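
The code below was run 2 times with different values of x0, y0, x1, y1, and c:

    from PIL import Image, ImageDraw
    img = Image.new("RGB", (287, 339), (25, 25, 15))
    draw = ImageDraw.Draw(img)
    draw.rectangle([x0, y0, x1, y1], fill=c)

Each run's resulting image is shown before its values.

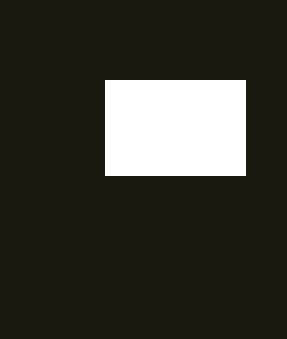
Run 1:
x0 = 105, y0 = 80, x1 = 245, y1 = 175, c = 'white'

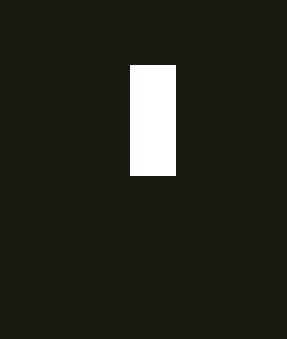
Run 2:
x0 = 130
y0 = 65
x1 = 175
y1 = 175
c = 'white'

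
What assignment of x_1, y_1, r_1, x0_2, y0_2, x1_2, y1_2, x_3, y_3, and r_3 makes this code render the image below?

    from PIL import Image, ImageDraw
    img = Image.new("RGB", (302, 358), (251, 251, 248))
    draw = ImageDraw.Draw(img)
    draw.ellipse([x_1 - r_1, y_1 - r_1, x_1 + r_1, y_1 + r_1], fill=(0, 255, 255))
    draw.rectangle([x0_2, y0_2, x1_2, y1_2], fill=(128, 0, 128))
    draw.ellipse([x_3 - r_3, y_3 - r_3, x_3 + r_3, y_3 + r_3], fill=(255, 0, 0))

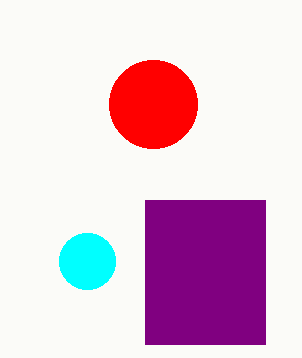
x_1 = 87, y_1 = 261, r_1 = 28, x0_2 = 145, y0_2 = 200, x1_2 = 265, y1_2 = 344, x_3 = 153, y_3 = 104, r_3 = 44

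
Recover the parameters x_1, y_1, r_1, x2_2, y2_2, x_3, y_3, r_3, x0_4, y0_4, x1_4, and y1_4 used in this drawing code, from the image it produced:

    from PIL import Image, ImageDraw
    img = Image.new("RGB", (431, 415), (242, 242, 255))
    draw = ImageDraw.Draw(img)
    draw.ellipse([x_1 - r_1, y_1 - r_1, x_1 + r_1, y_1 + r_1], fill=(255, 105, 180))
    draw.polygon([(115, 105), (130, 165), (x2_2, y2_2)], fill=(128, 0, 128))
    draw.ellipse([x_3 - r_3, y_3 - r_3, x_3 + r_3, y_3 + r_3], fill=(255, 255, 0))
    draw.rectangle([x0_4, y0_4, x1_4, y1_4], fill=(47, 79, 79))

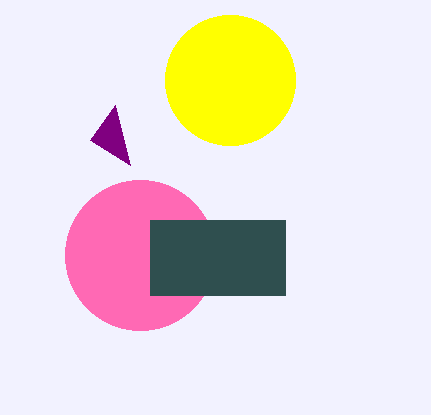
x_1 = 140, y_1 = 255, r_1 = 75, x2_2 = 90, y2_2 = 140, x_3 = 230, y_3 = 80, r_3 = 65, x0_4 = 150, y0_4 = 220, x1_4 = 285, y1_4 = 295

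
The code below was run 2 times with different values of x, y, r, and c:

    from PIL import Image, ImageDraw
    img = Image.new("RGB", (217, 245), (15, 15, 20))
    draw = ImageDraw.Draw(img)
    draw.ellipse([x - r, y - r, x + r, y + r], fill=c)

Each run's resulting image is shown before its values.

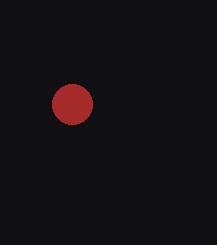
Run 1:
x = 72; y = 104; r = 20; c = 'brown'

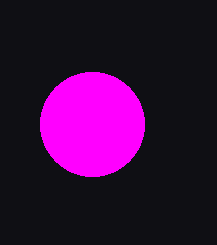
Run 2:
x = 92, y = 124, r = 52, c = 'magenta'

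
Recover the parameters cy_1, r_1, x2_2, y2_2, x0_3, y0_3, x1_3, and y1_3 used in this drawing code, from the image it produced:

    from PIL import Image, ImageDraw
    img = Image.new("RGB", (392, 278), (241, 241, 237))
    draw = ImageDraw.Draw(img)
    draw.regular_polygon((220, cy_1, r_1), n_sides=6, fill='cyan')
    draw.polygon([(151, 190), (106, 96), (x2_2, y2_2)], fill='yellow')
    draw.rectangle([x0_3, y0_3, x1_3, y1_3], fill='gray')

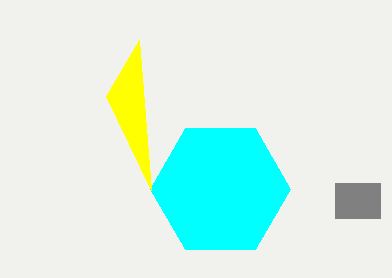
cy_1 = 189; r_1 = 70; x2_2 = 139; y2_2 = 40; x0_3 = 335; y0_3 = 183; x1_3 = 380; y1_3 = 218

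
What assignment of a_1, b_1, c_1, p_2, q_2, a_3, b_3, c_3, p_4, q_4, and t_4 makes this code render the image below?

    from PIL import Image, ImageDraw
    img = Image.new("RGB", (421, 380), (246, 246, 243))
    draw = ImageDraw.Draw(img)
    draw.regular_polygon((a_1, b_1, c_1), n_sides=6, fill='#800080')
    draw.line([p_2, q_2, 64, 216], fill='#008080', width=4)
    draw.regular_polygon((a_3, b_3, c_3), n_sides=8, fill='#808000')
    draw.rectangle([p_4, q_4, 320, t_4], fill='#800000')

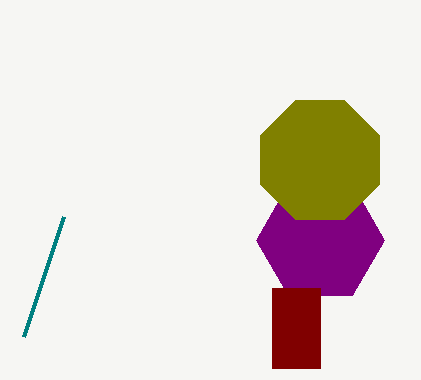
a_1 = 320; b_1 = 240; c_1 = 64; p_2 = 24; q_2 = 336; a_3 = 320; b_3 = 160; c_3 = 64; p_4 = 272; q_4 = 288; t_4 = 368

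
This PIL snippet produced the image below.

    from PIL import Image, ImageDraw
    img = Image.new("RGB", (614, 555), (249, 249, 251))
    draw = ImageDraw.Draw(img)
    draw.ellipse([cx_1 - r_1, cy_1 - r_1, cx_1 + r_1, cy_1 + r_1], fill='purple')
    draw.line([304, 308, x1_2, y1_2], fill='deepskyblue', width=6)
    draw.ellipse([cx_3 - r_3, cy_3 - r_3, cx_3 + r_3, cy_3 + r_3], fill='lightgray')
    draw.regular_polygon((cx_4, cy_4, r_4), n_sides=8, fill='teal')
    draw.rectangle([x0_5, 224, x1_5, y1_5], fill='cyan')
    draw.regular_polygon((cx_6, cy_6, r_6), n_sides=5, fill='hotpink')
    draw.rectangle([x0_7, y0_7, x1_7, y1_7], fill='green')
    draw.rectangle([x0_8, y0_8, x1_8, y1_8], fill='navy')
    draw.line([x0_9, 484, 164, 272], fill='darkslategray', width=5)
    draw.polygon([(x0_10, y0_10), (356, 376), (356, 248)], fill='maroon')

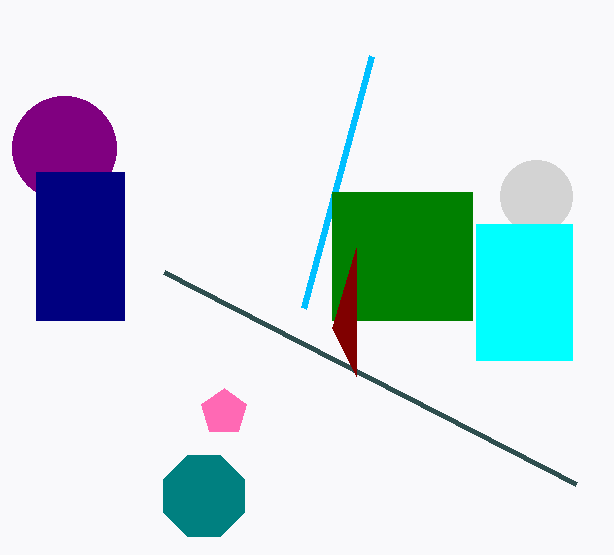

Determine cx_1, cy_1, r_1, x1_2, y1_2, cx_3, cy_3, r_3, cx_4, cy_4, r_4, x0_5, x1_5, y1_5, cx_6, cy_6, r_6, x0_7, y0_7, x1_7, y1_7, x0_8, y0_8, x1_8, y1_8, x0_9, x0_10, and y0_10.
cx_1 = 64, cy_1 = 148, r_1 = 52, x1_2 = 372, y1_2 = 56, cx_3 = 536, cy_3 = 196, r_3 = 36, cx_4 = 204, cy_4 = 496, r_4 = 44, x0_5 = 476, x1_5 = 572, y1_5 = 360, cx_6 = 224, cy_6 = 412, r_6 = 24, x0_7 = 332, y0_7 = 192, x1_7 = 472, y1_7 = 320, x0_8 = 36, y0_8 = 172, x1_8 = 124, y1_8 = 320, x0_9 = 576, x0_10 = 332, y0_10 = 328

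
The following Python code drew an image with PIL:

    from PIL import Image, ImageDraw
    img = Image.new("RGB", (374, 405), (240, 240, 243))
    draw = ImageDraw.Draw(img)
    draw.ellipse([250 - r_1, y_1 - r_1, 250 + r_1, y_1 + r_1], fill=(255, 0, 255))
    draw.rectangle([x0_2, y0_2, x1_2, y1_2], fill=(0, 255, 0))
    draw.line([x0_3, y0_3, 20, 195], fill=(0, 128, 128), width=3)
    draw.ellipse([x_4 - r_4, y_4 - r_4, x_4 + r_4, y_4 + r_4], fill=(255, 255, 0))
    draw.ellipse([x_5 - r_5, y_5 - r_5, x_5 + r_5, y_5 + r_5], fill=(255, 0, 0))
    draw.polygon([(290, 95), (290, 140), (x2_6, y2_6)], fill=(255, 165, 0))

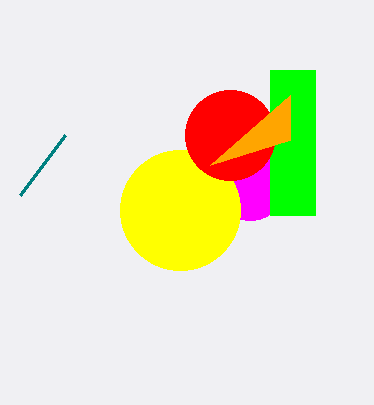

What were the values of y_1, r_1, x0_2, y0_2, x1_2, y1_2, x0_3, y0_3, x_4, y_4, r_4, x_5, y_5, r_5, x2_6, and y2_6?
y_1 = 185; r_1 = 35; x0_2 = 270; y0_2 = 70; x1_2 = 315; y1_2 = 215; x0_3 = 65; y0_3 = 135; x_4 = 180; y_4 = 210; r_4 = 60; x_5 = 230; y_5 = 135; r_5 = 45; x2_6 = 210; y2_6 = 165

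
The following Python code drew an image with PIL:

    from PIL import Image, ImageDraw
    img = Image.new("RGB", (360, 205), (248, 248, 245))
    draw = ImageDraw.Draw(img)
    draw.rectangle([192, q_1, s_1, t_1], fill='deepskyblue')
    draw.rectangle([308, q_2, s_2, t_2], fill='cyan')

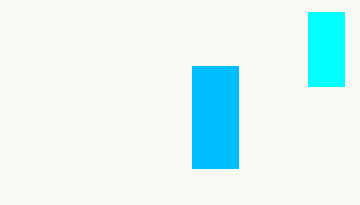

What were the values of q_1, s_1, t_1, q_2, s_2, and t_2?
q_1 = 66
s_1 = 238
t_1 = 168
q_2 = 12
s_2 = 344
t_2 = 86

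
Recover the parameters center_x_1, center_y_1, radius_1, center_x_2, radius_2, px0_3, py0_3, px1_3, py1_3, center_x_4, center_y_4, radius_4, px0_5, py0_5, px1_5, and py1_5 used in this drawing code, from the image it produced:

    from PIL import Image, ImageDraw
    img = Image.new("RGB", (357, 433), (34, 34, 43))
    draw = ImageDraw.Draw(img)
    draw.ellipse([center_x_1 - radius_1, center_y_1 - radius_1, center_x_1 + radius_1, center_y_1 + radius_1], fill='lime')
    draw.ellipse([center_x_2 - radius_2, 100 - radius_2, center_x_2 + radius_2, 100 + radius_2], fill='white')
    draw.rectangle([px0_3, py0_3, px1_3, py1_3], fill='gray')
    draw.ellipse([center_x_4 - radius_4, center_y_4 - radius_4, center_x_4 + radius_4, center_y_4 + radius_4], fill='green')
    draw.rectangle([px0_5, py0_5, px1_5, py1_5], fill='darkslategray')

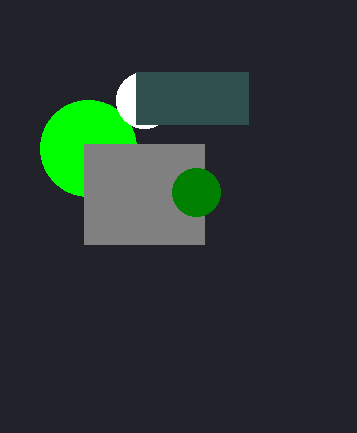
center_x_1 = 88
center_y_1 = 148
radius_1 = 48
center_x_2 = 144
radius_2 = 28
px0_3 = 84
py0_3 = 144
px1_3 = 204
py1_3 = 244
center_x_4 = 196
center_y_4 = 192
radius_4 = 24
px0_5 = 136
py0_5 = 72
px1_5 = 248
py1_5 = 124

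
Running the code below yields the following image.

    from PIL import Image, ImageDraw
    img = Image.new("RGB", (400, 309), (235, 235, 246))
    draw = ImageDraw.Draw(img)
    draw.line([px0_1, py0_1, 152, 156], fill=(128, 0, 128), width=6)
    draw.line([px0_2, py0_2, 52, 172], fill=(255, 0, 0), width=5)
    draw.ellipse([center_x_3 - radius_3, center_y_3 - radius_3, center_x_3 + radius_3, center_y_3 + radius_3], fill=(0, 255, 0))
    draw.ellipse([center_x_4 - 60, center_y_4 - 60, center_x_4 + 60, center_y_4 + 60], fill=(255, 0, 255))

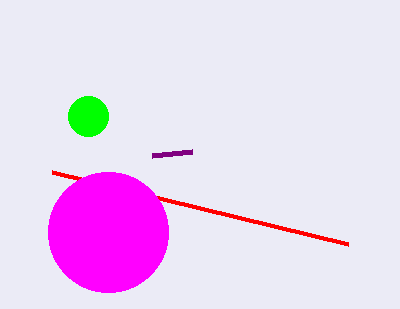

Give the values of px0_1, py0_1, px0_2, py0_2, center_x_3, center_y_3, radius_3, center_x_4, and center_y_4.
px0_1 = 192, py0_1 = 152, px0_2 = 348, py0_2 = 244, center_x_3 = 88, center_y_3 = 116, radius_3 = 20, center_x_4 = 108, center_y_4 = 232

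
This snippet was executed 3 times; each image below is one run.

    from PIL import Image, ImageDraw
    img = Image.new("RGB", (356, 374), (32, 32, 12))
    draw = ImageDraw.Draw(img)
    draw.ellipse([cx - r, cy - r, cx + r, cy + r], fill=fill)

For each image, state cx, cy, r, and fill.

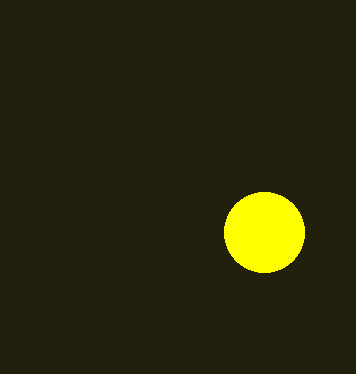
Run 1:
cx = 264; cy = 232; r = 40; fill = 'yellow'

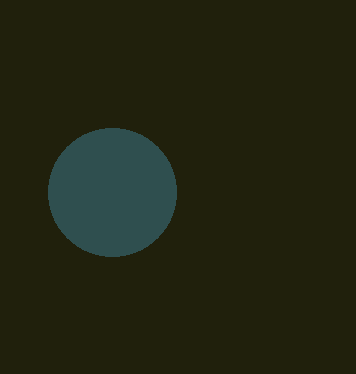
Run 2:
cx = 112
cy = 192
r = 64
fill = 'darkslategray'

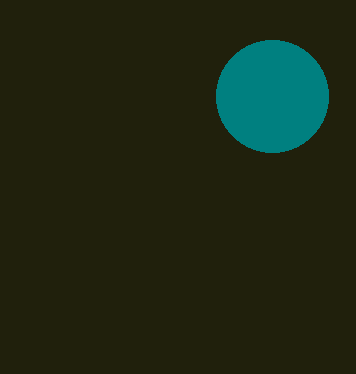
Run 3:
cx = 272
cy = 96
r = 56
fill = 'teal'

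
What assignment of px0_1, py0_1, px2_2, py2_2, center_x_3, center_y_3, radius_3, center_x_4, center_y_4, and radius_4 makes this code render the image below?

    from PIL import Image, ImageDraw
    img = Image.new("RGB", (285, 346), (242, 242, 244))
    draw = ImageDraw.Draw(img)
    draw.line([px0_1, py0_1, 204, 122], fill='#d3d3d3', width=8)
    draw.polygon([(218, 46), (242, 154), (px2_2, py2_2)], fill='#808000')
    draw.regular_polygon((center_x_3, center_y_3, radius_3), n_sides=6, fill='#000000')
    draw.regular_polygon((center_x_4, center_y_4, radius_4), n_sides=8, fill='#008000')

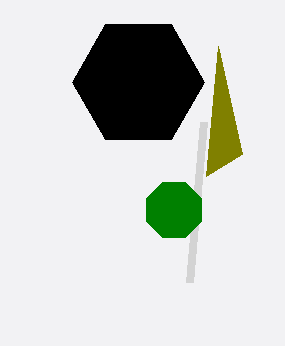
px0_1 = 190, py0_1 = 282, px2_2 = 206, py2_2 = 176, center_x_3 = 138, center_y_3 = 82, radius_3 = 66, center_x_4 = 174, center_y_4 = 210, radius_4 = 30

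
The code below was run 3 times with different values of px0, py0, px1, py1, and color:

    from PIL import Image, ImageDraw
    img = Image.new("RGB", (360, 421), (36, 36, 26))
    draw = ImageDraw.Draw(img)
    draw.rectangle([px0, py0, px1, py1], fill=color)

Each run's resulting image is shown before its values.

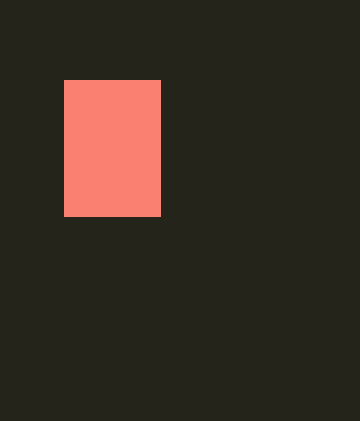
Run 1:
px0 = 64, py0 = 80, px1 = 160, py1 = 216, color = 'salmon'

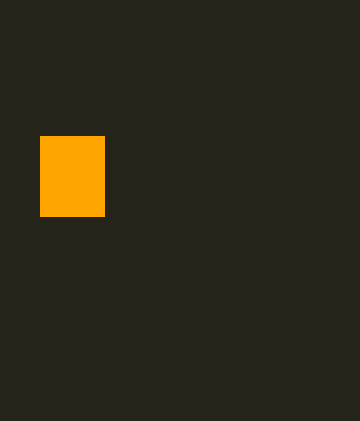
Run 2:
px0 = 40
py0 = 136
px1 = 104
py1 = 216
color = 'orange'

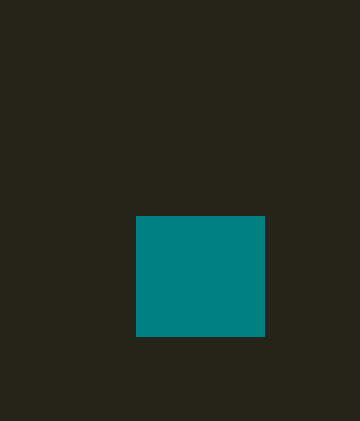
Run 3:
px0 = 136
py0 = 216
px1 = 264
py1 = 336
color = 'teal'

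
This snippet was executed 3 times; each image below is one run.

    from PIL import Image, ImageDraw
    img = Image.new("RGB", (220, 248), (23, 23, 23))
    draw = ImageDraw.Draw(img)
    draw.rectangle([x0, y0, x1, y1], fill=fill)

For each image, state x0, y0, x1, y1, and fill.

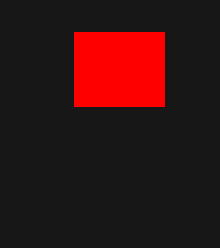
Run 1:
x0 = 74, y0 = 32, x1 = 164, y1 = 106, fill = 'red'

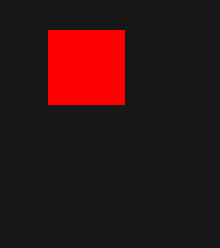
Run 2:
x0 = 48; y0 = 30; x1 = 124; y1 = 104; fill = 'red'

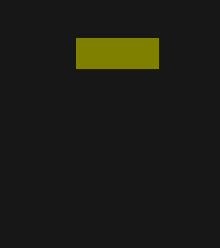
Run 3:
x0 = 76, y0 = 38, x1 = 158, y1 = 68, fill = 'olive'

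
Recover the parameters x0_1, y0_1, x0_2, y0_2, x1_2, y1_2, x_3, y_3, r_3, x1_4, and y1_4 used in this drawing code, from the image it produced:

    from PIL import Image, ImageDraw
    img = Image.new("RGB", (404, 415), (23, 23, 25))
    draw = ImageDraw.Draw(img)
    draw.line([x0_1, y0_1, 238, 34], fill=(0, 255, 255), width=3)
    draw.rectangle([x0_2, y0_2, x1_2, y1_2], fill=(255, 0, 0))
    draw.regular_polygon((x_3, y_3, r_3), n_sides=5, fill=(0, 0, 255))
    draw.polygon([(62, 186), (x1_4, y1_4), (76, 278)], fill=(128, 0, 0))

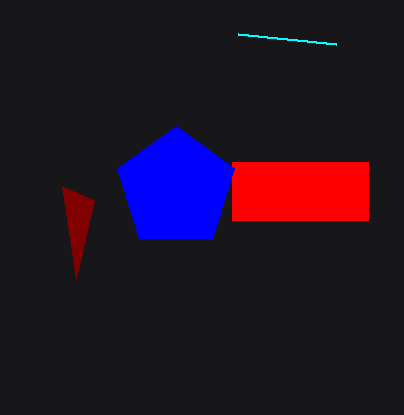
x0_1 = 336, y0_1 = 44, x0_2 = 232, y0_2 = 162, x1_2 = 368, y1_2 = 220, x_3 = 176, y_3 = 188, r_3 = 62, x1_4 = 94, y1_4 = 200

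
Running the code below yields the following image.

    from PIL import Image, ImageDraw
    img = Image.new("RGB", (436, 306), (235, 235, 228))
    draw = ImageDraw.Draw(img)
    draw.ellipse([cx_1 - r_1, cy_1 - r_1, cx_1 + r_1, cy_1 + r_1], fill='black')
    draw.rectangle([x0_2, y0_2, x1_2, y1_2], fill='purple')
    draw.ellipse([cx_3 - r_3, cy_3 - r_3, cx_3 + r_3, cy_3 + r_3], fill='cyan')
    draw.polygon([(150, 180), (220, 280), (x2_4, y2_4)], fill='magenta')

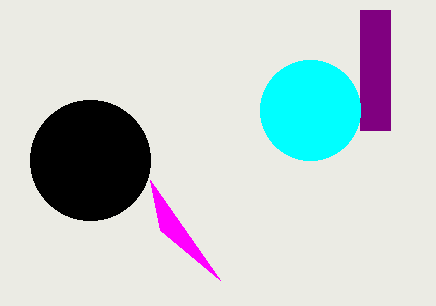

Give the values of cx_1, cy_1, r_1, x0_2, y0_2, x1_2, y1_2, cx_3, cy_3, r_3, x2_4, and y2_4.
cx_1 = 90
cy_1 = 160
r_1 = 60
x0_2 = 360
y0_2 = 10
x1_2 = 390
y1_2 = 130
cx_3 = 310
cy_3 = 110
r_3 = 50
x2_4 = 160
y2_4 = 230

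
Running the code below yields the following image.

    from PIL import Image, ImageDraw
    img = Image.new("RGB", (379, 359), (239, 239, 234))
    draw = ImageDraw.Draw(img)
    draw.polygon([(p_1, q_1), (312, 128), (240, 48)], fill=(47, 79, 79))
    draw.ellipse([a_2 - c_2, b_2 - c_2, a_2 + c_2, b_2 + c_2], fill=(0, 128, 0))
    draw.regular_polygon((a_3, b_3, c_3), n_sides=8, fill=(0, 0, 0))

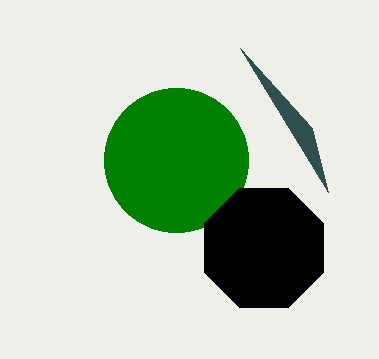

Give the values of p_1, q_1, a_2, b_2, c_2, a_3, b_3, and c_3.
p_1 = 328; q_1 = 192; a_2 = 176; b_2 = 160; c_2 = 72; a_3 = 264; b_3 = 248; c_3 = 64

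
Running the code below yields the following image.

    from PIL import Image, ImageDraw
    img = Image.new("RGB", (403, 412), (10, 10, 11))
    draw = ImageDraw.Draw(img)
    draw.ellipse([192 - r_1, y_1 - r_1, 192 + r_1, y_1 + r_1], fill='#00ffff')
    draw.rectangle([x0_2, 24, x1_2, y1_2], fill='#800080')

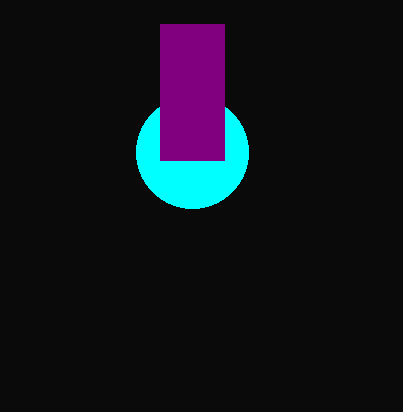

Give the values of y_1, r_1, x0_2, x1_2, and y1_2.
y_1 = 152; r_1 = 56; x0_2 = 160; x1_2 = 224; y1_2 = 160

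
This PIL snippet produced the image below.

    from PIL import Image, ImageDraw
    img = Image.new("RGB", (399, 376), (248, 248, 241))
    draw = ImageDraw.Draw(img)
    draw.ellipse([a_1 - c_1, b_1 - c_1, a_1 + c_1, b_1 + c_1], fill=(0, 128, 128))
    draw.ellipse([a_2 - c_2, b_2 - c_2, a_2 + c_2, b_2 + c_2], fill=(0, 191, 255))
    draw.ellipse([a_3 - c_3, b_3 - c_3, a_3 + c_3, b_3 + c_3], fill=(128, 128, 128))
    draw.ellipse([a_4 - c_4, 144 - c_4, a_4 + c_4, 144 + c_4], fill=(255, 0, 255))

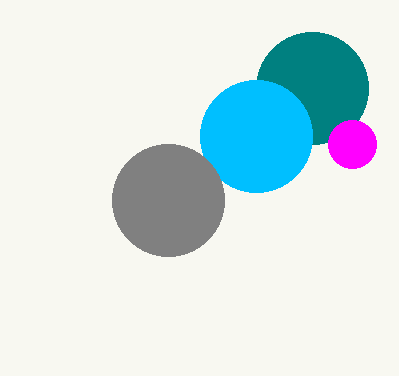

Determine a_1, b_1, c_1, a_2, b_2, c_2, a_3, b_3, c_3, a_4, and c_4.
a_1 = 312
b_1 = 88
c_1 = 56
a_2 = 256
b_2 = 136
c_2 = 56
a_3 = 168
b_3 = 200
c_3 = 56
a_4 = 352
c_4 = 24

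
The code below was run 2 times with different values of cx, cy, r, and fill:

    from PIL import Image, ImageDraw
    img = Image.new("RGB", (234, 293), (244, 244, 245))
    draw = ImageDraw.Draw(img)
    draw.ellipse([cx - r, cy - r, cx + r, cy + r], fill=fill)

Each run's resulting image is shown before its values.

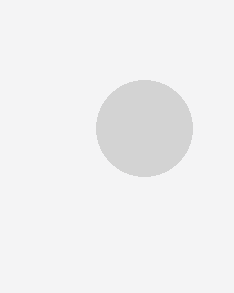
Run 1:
cx = 144, cy = 128, r = 48, fill = 'lightgray'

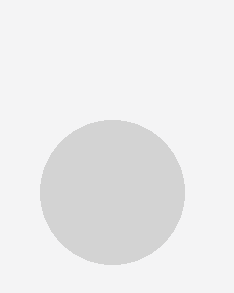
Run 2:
cx = 112
cy = 192
r = 72
fill = 'lightgray'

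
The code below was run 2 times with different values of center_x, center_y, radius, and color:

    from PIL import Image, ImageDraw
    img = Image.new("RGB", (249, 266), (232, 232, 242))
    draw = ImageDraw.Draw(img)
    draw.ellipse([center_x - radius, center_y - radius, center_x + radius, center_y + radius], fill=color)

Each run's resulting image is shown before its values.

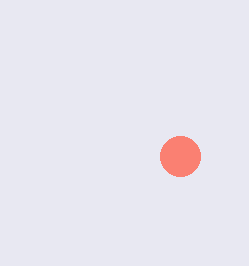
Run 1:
center_x = 180; center_y = 156; radius = 20; color = 'salmon'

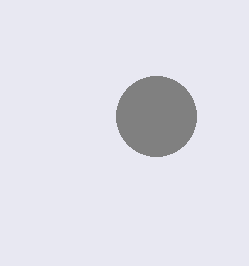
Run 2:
center_x = 156, center_y = 116, radius = 40, color = 'gray'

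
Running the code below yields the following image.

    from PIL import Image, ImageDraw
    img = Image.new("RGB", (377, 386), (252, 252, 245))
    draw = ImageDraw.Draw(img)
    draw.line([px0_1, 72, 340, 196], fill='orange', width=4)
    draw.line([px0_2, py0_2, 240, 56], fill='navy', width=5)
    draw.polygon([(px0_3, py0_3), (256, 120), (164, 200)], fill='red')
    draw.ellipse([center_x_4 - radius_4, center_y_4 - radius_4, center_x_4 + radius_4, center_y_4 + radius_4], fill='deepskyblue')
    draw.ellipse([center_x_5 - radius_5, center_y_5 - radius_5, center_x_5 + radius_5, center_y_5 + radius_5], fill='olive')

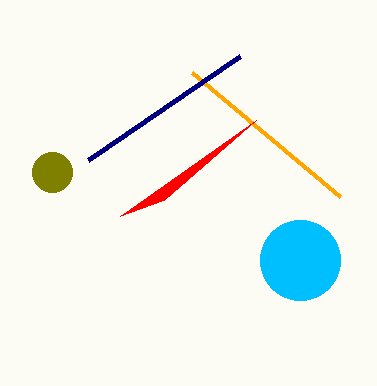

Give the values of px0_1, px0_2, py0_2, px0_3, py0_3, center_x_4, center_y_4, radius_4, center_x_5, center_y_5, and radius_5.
px0_1 = 192; px0_2 = 88; py0_2 = 160; px0_3 = 120; py0_3 = 216; center_x_4 = 300; center_y_4 = 260; radius_4 = 40; center_x_5 = 52; center_y_5 = 172; radius_5 = 20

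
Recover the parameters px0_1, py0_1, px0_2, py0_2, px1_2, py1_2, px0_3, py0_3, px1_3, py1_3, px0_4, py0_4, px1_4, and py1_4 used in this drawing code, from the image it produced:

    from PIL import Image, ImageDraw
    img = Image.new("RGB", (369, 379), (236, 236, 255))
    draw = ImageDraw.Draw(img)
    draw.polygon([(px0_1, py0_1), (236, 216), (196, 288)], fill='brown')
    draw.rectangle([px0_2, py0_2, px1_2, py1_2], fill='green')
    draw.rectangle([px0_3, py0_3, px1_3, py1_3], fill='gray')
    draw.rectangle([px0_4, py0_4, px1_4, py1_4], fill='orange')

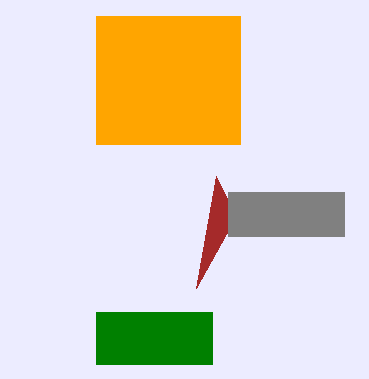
px0_1 = 216; py0_1 = 176; px0_2 = 96; py0_2 = 312; px1_2 = 212; py1_2 = 364; px0_3 = 228; py0_3 = 192; px1_3 = 344; py1_3 = 236; px0_4 = 96; py0_4 = 16; px1_4 = 240; py1_4 = 144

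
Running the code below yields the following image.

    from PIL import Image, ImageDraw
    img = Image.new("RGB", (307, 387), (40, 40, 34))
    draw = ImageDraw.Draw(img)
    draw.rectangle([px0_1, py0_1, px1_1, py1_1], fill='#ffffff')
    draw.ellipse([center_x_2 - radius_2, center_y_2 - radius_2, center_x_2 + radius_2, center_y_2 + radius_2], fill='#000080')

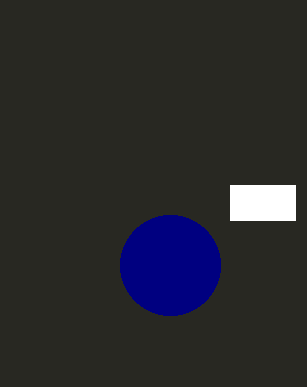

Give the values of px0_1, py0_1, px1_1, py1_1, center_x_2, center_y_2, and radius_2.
px0_1 = 230, py0_1 = 185, px1_1 = 295, py1_1 = 220, center_x_2 = 170, center_y_2 = 265, radius_2 = 50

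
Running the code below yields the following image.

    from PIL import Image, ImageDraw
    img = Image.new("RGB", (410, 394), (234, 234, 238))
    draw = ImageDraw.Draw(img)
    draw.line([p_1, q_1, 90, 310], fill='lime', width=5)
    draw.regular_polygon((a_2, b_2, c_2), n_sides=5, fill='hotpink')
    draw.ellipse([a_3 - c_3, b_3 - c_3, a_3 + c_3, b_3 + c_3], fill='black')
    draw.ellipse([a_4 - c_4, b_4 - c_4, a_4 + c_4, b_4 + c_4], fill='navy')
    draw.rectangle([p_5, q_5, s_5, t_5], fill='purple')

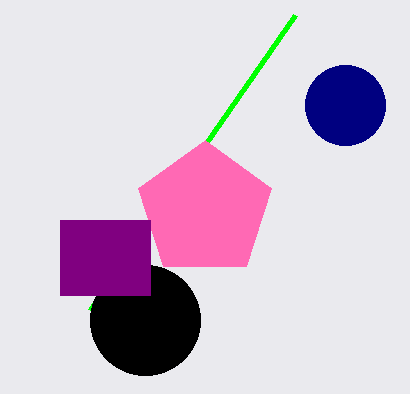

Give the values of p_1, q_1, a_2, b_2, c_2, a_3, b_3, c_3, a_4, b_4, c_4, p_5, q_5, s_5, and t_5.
p_1 = 295; q_1 = 15; a_2 = 205; b_2 = 210; c_2 = 70; a_3 = 145; b_3 = 320; c_3 = 55; a_4 = 345; b_4 = 105; c_4 = 40; p_5 = 60; q_5 = 220; s_5 = 150; t_5 = 295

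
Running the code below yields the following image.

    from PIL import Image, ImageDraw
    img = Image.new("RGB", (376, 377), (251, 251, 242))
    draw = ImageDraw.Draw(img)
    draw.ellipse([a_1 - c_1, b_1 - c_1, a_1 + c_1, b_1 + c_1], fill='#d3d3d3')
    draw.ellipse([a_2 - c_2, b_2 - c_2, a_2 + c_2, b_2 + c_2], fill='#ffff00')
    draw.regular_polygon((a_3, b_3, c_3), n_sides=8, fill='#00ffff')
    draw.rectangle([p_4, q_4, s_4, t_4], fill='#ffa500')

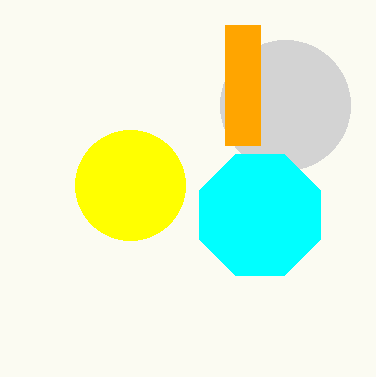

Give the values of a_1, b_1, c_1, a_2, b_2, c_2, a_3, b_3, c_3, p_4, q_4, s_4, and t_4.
a_1 = 285; b_1 = 105; c_1 = 65; a_2 = 130; b_2 = 185; c_2 = 55; a_3 = 260; b_3 = 215; c_3 = 65; p_4 = 225; q_4 = 25; s_4 = 260; t_4 = 145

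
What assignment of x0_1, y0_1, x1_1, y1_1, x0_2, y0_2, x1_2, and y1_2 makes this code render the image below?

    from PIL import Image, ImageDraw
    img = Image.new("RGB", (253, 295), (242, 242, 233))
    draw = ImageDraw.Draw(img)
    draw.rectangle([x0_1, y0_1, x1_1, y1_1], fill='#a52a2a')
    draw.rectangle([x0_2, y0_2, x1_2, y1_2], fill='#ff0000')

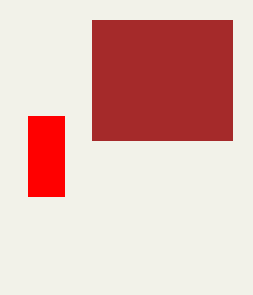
x0_1 = 92
y0_1 = 20
x1_1 = 232
y1_1 = 140
x0_2 = 28
y0_2 = 116
x1_2 = 64
y1_2 = 196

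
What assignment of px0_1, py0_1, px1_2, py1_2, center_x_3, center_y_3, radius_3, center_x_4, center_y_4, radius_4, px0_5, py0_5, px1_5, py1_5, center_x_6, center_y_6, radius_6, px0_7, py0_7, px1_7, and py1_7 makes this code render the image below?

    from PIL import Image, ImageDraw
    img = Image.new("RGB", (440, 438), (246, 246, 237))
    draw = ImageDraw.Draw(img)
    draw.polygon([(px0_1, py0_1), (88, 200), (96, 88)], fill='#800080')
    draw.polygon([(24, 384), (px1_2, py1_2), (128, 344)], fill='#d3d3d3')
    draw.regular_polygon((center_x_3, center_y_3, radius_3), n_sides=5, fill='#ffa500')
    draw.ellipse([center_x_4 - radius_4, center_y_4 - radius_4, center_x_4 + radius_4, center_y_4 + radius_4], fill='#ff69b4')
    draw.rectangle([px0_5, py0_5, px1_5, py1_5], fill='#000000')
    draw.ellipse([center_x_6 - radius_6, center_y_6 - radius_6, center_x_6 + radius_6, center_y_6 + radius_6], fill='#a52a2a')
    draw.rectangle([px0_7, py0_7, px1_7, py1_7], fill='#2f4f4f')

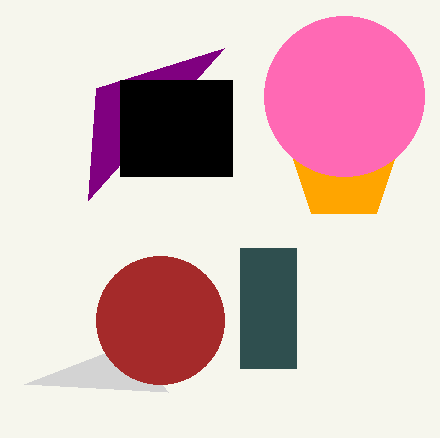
px0_1 = 224, py0_1 = 48, px1_2 = 168, py1_2 = 392, center_x_3 = 344, center_y_3 = 168, radius_3 = 56, center_x_4 = 344, center_y_4 = 96, radius_4 = 80, px0_5 = 120, py0_5 = 80, px1_5 = 232, py1_5 = 176, center_x_6 = 160, center_y_6 = 320, radius_6 = 64, px0_7 = 240, py0_7 = 248, px1_7 = 296, py1_7 = 368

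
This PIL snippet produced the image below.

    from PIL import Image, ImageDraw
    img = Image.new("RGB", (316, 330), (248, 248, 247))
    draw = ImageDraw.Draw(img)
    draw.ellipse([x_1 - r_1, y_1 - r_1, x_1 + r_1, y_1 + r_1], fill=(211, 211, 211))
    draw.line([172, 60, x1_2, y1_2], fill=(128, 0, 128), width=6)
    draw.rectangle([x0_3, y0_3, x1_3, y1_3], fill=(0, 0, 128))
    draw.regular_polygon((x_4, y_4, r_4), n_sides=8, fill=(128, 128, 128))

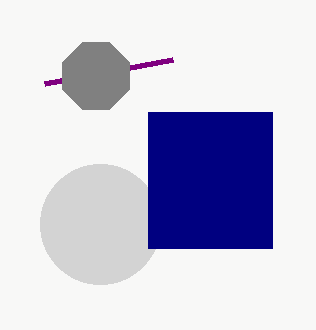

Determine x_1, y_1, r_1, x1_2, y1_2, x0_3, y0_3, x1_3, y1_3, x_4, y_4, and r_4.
x_1 = 100, y_1 = 224, r_1 = 60, x1_2 = 44, y1_2 = 84, x0_3 = 148, y0_3 = 112, x1_3 = 272, y1_3 = 248, x_4 = 96, y_4 = 76, r_4 = 36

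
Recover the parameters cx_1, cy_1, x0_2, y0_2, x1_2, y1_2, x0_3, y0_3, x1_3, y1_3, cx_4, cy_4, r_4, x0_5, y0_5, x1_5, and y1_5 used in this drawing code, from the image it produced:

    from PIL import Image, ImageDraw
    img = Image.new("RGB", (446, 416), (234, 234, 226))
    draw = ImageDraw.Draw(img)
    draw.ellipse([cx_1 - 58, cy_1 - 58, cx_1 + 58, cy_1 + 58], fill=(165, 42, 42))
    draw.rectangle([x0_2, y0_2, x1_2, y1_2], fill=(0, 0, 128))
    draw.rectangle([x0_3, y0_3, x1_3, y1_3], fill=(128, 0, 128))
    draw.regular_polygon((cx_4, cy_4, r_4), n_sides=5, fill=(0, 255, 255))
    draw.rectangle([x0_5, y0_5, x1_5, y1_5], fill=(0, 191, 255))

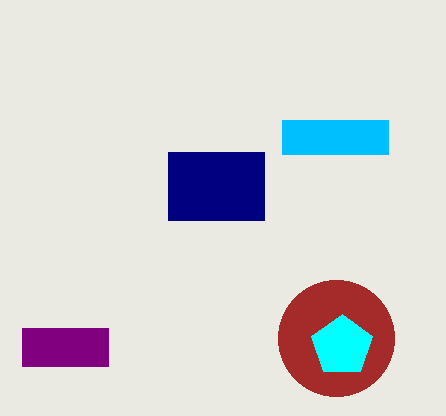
cx_1 = 336, cy_1 = 338, x0_2 = 168, y0_2 = 152, x1_2 = 264, y1_2 = 220, x0_3 = 22, y0_3 = 328, x1_3 = 108, y1_3 = 366, cx_4 = 342, cy_4 = 346, r_4 = 32, x0_5 = 282, y0_5 = 120, x1_5 = 388, y1_5 = 154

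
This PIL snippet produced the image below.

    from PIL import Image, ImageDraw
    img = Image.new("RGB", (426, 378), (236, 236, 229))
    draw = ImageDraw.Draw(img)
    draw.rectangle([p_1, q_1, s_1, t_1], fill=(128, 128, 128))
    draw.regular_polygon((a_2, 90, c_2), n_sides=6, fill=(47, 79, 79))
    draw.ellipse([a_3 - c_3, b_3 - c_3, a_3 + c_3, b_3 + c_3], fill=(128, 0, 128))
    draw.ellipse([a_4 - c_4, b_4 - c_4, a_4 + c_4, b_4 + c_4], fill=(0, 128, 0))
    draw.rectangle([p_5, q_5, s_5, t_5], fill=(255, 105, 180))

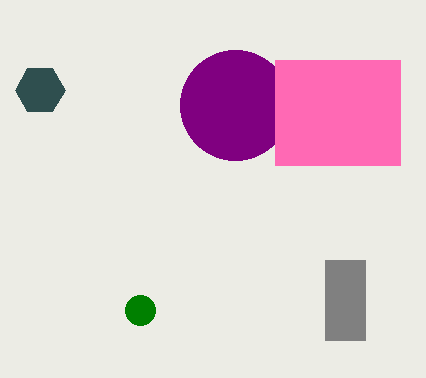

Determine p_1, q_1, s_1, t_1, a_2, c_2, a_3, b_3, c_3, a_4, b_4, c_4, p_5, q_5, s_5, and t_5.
p_1 = 325; q_1 = 260; s_1 = 365; t_1 = 340; a_2 = 40; c_2 = 25; a_3 = 235; b_3 = 105; c_3 = 55; a_4 = 140; b_4 = 310; c_4 = 15; p_5 = 275; q_5 = 60; s_5 = 400; t_5 = 165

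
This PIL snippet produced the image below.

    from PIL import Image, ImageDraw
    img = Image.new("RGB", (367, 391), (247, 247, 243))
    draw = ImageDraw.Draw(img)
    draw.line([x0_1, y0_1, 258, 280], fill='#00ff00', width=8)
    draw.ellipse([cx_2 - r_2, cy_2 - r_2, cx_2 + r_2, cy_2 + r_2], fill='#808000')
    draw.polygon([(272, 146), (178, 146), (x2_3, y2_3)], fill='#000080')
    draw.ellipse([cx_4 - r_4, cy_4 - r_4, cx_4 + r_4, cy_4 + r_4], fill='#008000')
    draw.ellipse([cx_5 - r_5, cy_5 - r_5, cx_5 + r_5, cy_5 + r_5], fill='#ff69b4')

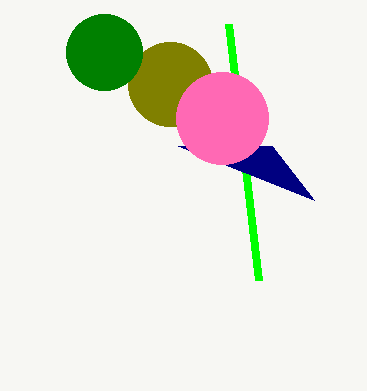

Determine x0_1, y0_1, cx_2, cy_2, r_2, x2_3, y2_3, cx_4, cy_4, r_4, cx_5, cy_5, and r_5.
x0_1 = 228; y0_1 = 24; cx_2 = 170; cy_2 = 84; r_2 = 42; x2_3 = 314; y2_3 = 200; cx_4 = 104; cy_4 = 52; r_4 = 38; cx_5 = 222; cy_5 = 118; r_5 = 46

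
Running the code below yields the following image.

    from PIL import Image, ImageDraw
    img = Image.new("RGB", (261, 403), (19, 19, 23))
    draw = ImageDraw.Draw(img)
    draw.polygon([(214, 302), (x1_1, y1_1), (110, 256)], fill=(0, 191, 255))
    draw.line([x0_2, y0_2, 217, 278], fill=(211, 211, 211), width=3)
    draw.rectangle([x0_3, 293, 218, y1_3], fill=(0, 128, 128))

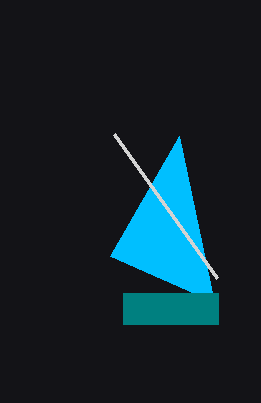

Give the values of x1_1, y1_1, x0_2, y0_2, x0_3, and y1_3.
x1_1 = 179, y1_1 = 136, x0_2 = 114, y0_2 = 134, x0_3 = 123, y1_3 = 324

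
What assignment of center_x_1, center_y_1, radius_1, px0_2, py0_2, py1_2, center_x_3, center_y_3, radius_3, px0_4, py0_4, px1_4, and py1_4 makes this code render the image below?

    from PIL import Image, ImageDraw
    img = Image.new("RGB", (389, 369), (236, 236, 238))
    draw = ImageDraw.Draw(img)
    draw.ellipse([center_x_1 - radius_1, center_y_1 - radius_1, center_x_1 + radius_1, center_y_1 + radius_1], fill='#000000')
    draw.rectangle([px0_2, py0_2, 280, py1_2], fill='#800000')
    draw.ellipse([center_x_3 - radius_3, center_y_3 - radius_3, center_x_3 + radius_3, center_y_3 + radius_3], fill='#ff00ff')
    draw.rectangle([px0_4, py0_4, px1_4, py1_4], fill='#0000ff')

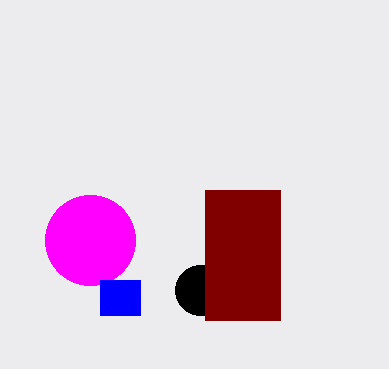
center_x_1 = 200
center_y_1 = 290
radius_1 = 25
px0_2 = 205
py0_2 = 190
py1_2 = 320
center_x_3 = 90
center_y_3 = 240
radius_3 = 45
px0_4 = 100
py0_4 = 280
px1_4 = 140
py1_4 = 315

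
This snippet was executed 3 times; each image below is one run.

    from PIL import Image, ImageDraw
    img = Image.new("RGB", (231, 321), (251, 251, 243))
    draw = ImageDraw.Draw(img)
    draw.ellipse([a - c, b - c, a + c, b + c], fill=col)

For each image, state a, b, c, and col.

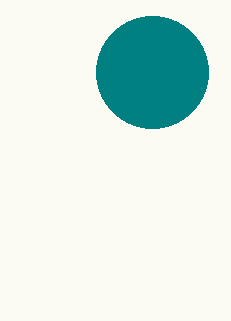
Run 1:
a = 152
b = 72
c = 56
col = 'teal'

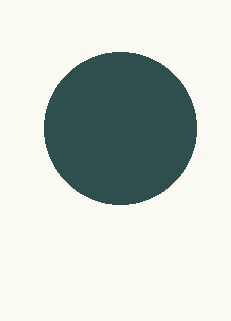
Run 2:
a = 120
b = 128
c = 76
col = 'darkslategray'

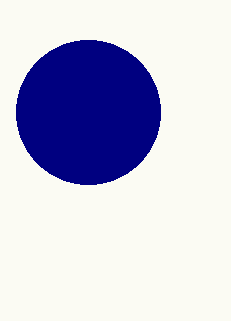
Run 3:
a = 88
b = 112
c = 72
col = 'navy'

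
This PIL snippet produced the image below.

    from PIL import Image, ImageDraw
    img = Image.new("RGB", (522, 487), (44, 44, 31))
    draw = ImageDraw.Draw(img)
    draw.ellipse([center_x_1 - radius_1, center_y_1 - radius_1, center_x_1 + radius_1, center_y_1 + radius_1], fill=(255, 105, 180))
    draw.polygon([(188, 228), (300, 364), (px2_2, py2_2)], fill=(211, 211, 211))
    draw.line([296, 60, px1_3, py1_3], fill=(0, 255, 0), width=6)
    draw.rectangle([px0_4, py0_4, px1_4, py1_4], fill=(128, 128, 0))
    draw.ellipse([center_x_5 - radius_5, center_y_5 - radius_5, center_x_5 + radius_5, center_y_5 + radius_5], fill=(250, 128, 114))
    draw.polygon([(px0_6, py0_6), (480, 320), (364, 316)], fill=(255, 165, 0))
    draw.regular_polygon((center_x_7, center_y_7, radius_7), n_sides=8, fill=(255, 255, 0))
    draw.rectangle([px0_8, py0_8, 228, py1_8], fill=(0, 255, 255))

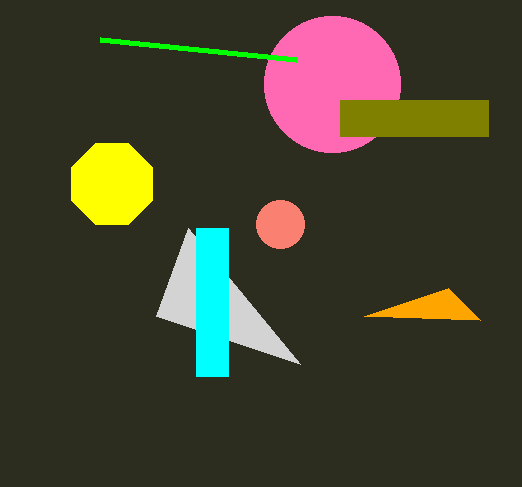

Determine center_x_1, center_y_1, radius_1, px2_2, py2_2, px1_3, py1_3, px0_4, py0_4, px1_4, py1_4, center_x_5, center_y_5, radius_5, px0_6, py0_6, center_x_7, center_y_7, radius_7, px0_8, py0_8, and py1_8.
center_x_1 = 332, center_y_1 = 84, radius_1 = 68, px2_2 = 156, py2_2 = 316, px1_3 = 100, py1_3 = 40, px0_4 = 340, py0_4 = 100, px1_4 = 488, py1_4 = 136, center_x_5 = 280, center_y_5 = 224, radius_5 = 24, px0_6 = 448, py0_6 = 288, center_x_7 = 112, center_y_7 = 184, radius_7 = 44, px0_8 = 196, py0_8 = 228, py1_8 = 376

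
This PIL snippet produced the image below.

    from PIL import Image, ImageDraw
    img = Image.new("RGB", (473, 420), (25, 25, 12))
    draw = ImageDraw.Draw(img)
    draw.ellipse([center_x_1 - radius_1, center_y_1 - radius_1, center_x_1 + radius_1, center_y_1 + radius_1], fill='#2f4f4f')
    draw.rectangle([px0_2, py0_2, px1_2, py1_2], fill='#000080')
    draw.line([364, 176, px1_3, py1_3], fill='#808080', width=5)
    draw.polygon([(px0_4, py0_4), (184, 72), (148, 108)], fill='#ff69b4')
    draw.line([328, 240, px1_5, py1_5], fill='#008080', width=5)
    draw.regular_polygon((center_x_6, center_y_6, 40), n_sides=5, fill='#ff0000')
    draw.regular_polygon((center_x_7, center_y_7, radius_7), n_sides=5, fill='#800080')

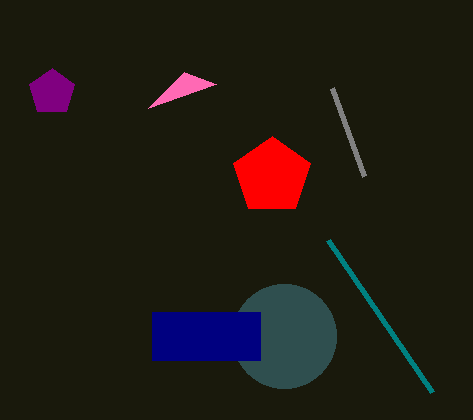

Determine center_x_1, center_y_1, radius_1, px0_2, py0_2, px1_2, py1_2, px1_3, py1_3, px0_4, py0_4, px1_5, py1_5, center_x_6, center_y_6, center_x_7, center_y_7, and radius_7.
center_x_1 = 284
center_y_1 = 336
radius_1 = 52
px0_2 = 152
py0_2 = 312
px1_2 = 260
py1_2 = 360
px1_3 = 332
py1_3 = 88
px0_4 = 216
py0_4 = 84
px1_5 = 432
py1_5 = 392
center_x_6 = 272
center_y_6 = 176
center_x_7 = 52
center_y_7 = 92
radius_7 = 24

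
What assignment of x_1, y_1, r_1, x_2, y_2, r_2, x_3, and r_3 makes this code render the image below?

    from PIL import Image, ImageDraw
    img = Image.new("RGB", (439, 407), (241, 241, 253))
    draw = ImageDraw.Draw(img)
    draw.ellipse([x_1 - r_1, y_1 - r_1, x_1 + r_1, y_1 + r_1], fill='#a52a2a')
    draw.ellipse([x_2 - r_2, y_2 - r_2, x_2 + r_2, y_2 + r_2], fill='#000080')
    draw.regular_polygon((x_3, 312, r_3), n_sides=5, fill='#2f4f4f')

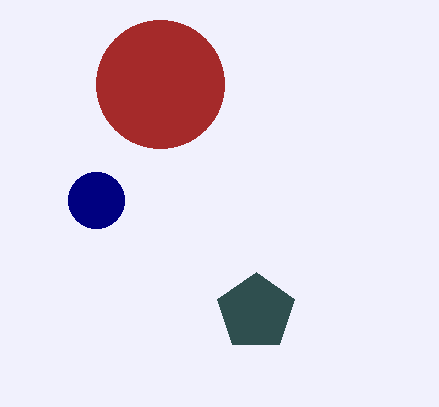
x_1 = 160
y_1 = 84
r_1 = 64
x_2 = 96
y_2 = 200
r_2 = 28
x_3 = 256
r_3 = 40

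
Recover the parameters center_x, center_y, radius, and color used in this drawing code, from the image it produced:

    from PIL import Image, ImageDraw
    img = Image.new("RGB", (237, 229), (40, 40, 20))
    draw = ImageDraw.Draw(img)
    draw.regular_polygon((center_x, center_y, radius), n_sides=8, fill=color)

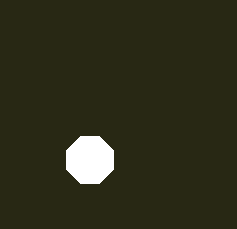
center_x = 90
center_y = 160
radius = 25
color = 'white'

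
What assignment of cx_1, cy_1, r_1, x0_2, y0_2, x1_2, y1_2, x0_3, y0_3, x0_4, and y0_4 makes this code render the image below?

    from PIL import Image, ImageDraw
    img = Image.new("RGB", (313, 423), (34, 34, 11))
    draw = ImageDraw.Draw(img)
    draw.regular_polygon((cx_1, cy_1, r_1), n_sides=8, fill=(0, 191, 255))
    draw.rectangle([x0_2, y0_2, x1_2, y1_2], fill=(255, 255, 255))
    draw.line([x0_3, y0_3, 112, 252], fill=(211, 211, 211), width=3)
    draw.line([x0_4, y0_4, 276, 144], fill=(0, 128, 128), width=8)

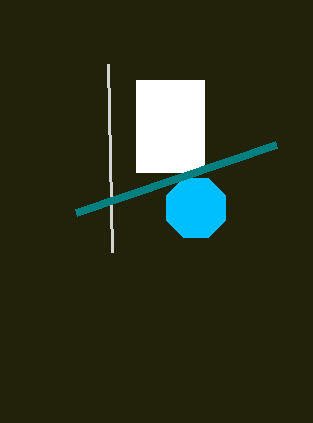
cx_1 = 196, cy_1 = 208, r_1 = 32, x0_2 = 136, y0_2 = 80, x1_2 = 204, y1_2 = 172, x0_3 = 108, y0_3 = 64, x0_4 = 76, y0_4 = 212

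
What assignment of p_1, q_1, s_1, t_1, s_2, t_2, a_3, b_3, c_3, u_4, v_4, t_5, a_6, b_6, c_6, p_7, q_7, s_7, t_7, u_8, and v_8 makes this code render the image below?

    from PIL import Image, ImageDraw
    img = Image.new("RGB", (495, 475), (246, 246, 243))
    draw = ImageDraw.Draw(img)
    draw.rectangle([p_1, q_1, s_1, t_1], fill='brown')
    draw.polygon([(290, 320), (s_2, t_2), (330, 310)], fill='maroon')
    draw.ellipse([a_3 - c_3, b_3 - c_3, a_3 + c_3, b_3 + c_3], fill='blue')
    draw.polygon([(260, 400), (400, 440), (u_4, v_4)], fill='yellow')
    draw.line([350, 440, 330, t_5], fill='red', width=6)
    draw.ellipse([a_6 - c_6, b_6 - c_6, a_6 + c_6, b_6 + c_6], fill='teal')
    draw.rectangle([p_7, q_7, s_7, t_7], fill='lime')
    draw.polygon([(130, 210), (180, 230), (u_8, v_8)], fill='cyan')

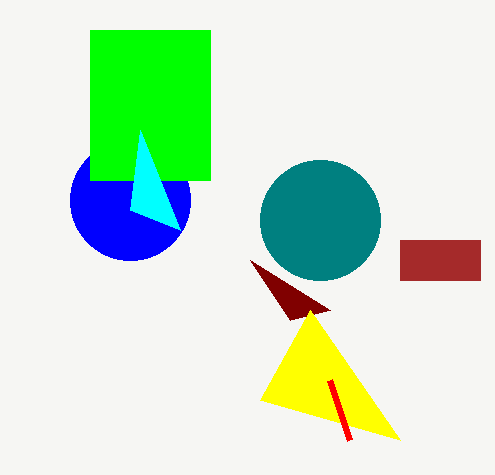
p_1 = 400
q_1 = 240
s_1 = 480
t_1 = 280
s_2 = 250
t_2 = 260
a_3 = 130
b_3 = 200
c_3 = 60
u_4 = 310
v_4 = 310
t_5 = 380
a_6 = 320
b_6 = 220
c_6 = 60
p_7 = 90
q_7 = 30
s_7 = 210
t_7 = 180
u_8 = 140
v_8 = 130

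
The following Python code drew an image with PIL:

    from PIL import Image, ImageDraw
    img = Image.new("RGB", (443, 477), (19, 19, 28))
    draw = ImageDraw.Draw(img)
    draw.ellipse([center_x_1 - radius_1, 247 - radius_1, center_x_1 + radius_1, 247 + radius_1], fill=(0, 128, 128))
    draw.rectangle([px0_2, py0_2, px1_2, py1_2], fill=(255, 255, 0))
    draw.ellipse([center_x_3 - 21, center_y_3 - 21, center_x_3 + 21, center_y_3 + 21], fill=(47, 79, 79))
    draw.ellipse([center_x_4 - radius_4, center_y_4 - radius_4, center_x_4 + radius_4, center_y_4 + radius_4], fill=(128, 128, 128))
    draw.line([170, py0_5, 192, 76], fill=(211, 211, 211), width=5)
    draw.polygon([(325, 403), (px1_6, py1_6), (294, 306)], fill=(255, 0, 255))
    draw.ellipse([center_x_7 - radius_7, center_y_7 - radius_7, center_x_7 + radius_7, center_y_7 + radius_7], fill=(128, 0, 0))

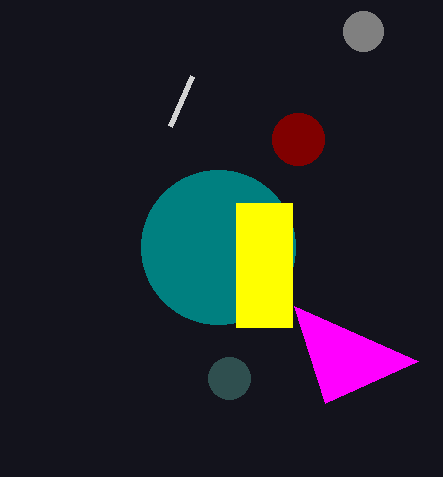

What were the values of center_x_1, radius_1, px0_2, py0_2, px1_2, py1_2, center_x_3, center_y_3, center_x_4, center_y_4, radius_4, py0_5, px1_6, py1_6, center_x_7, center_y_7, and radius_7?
center_x_1 = 218; radius_1 = 77; px0_2 = 236; py0_2 = 203; px1_2 = 292; py1_2 = 327; center_x_3 = 229; center_y_3 = 378; center_x_4 = 363; center_y_4 = 31; radius_4 = 20; py0_5 = 126; px1_6 = 418; py1_6 = 361; center_x_7 = 298; center_y_7 = 139; radius_7 = 26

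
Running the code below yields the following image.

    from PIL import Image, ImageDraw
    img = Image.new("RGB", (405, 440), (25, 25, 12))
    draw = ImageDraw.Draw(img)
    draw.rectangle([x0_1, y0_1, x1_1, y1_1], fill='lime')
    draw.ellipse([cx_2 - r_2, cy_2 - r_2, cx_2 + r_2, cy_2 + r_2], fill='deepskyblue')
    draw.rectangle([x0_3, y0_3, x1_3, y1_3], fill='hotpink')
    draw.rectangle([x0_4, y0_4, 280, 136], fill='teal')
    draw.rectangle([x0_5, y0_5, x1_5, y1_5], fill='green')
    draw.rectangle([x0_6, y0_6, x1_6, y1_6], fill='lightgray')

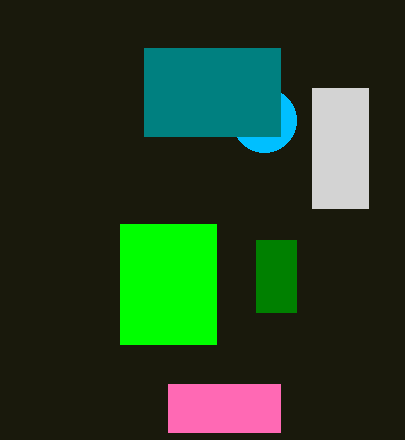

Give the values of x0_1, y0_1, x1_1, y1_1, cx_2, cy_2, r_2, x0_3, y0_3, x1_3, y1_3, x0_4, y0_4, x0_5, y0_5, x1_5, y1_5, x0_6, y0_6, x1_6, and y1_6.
x0_1 = 120, y0_1 = 224, x1_1 = 216, y1_1 = 344, cx_2 = 264, cy_2 = 120, r_2 = 32, x0_3 = 168, y0_3 = 384, x1_3 = 280, y1_3 = 432, x0_4 = 144, y0_4 = 48, x0_5 = 256, y0_5 = 240, x1_5 = 296, y1_5 = 312, x0_6 = 312, y0_6 = 88, x1_6 = 368, y1_6 = 208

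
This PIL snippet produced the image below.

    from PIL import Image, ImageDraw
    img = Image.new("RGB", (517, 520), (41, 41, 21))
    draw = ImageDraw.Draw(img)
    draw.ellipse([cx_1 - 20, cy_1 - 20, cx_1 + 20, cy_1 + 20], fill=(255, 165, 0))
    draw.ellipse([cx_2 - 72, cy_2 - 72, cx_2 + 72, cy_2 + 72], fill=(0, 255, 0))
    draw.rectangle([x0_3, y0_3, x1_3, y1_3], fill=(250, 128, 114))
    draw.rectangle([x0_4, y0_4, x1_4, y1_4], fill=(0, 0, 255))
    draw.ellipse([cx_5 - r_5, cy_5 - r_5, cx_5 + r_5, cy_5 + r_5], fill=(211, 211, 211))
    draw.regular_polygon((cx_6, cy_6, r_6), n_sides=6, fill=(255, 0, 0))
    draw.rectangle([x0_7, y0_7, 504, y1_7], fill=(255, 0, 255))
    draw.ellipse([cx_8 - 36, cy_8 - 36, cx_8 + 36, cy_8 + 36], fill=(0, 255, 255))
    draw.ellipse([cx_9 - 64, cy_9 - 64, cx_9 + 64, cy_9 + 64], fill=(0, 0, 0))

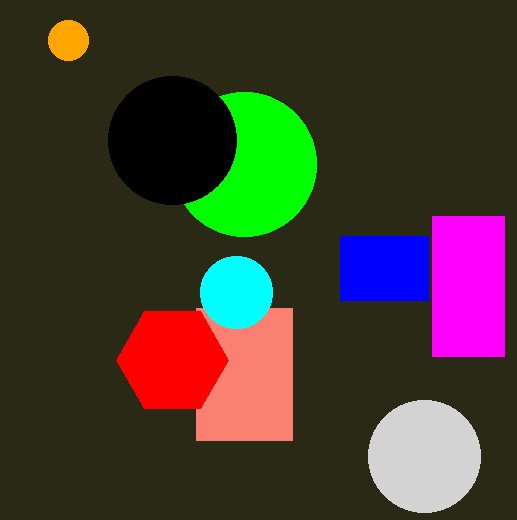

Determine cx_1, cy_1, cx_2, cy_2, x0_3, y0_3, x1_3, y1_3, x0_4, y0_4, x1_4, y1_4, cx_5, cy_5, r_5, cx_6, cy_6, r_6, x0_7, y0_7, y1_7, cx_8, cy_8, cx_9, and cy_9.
cx_1 = 68
cy_1 = 40
cx_2 = 244
cy_2 = 164
x0_3 = 196
y0_3 = 308
x1_3 = 292
y1_3 = 440
x0_4 = 340
y0_4 = 236
x1_4 = 428
y1_4 = 300
cx_5 = 424
cy_5 = 456
r_5 = 56
cx_6 = 172
cy_6 = 360
r_6 = 56
x0_7 = 432
y0_7 = 216
y1_7 = 356
cx_8 = 236
cy_8 = 292
cx_9 = 172
cy_9 = 140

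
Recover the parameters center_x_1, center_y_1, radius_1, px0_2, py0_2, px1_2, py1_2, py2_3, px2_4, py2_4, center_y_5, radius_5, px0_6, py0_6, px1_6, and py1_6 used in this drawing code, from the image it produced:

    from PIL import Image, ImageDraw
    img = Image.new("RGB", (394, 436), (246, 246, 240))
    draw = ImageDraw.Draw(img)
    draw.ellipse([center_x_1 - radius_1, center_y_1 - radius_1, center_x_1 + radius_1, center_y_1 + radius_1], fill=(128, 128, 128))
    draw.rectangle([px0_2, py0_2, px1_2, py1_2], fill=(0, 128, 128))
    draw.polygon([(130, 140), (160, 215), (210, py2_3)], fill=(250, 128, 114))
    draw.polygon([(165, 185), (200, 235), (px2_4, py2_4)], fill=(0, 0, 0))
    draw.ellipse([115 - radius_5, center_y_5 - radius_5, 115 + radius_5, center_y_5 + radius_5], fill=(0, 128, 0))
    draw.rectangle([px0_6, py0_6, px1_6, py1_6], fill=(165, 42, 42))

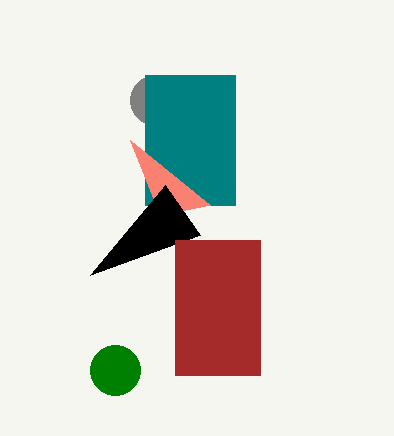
center_x_1 = 155; center_y_1 = 100; radius_1 = 25; px0_2 = 145; py0_2 = 75; px1_2 = 235; py1_2 = 205; py2_3 = 205; px2_4 = 90; py2_4 = 275; center_y_5 = 370; radius_5 = 25; px0_6 = 175; py0_6 = 240; px1_6 = 260; py1_6 = 375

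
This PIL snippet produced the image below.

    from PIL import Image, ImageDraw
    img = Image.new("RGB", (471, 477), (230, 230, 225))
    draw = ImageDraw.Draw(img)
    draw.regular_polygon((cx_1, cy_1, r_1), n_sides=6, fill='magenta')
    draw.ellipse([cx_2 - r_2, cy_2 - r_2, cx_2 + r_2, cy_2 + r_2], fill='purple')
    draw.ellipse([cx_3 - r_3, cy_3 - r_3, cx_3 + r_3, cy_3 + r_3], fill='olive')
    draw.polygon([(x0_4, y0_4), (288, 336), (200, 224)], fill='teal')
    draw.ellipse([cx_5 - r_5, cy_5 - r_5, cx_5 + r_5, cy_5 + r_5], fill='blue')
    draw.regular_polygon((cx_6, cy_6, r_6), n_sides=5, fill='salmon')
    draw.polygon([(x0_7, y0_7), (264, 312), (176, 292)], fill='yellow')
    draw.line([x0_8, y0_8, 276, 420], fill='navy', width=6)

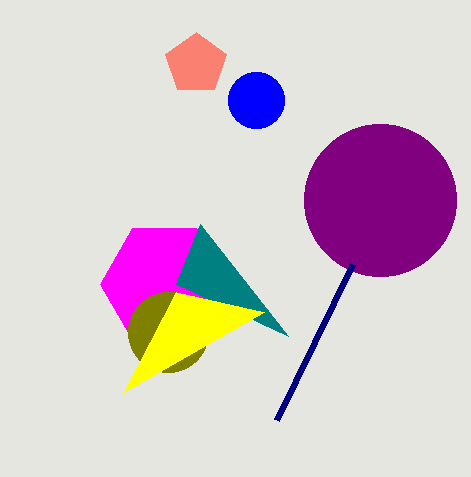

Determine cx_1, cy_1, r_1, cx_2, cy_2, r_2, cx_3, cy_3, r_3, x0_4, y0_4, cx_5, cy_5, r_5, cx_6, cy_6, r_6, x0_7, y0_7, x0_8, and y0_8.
cx_1 = 164, cy_1 = 284, r_1 = 64, cx_2 = 380, cy_2 = 200, r_2 = 76, cx_3 = 168, cy_3 = 332, r_3 = 40, x0_4 = 176, y0_4 = 284, cx_5 = 256, cy_5 = 100, r_5 = 28, cx_6 = 196, cy_6 = 64, r_6 = 32, x0_7 = 124, y0_7 = 392, x0_8 = 352, y0_8 = 264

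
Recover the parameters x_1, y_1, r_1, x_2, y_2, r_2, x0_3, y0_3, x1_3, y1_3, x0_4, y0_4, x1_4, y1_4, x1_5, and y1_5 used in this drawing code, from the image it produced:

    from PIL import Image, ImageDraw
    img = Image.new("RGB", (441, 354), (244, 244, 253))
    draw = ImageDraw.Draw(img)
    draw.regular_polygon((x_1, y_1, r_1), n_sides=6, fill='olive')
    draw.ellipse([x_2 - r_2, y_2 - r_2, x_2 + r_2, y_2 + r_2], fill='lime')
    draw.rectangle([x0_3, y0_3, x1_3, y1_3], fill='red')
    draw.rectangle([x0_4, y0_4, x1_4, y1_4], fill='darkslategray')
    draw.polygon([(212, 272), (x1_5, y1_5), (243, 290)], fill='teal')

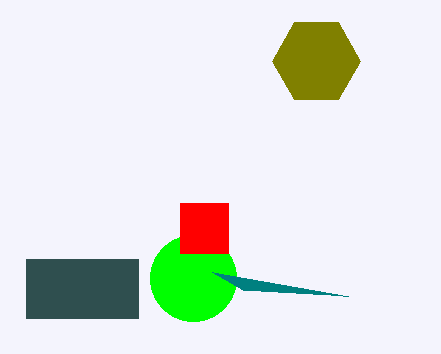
x_1 = 316
y_1 = 61
r_1 = 44
x_2 = 193
y_2 = 278
r_2 = 43
x0_3 = 180
y0_3 = 203
x1_3 = 228
y1_3 = 253
x0_4 = 26
y0_4 = 259
x1_4 = 138
y1_4 = 318
x1_5 = 348
y1_5 = 296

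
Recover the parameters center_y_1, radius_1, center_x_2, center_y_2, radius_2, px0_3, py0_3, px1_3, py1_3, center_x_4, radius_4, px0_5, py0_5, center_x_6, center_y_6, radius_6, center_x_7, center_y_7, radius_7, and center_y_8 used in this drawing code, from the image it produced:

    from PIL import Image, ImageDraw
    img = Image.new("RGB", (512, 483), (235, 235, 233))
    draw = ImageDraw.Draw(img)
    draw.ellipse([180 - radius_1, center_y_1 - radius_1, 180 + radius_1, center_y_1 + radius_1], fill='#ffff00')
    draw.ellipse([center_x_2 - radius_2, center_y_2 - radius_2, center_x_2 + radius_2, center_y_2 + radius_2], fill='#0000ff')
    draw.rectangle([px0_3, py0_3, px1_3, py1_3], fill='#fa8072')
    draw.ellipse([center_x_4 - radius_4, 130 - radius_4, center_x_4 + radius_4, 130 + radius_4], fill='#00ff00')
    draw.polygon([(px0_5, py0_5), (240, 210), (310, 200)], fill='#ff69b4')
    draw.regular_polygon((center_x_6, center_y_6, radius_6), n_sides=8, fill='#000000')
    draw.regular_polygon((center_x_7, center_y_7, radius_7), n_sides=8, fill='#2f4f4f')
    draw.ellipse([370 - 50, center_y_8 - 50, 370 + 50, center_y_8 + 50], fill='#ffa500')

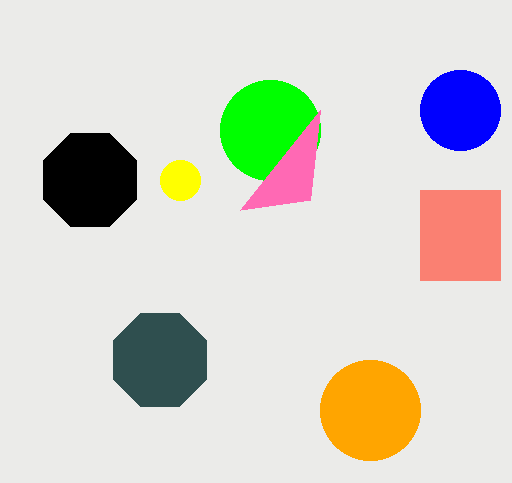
center_y_1 = 180
radius_1 = 20
center_x_2 = 460
center_y_2 = 110
radius_2 = 40
px0_3 = 420
py0_3 = 190
px1_3 = 500
py1_3 = 280
center_x_4 = 270
radius_4 = 50
px0_5 = 320
py0_5 = 110
center_x_6 = 90
center_y_6 = 180
radius_6 = 50
center_x_7 = 160
center_y_7 = 360
radius_7 = 50
center_y_8 = 410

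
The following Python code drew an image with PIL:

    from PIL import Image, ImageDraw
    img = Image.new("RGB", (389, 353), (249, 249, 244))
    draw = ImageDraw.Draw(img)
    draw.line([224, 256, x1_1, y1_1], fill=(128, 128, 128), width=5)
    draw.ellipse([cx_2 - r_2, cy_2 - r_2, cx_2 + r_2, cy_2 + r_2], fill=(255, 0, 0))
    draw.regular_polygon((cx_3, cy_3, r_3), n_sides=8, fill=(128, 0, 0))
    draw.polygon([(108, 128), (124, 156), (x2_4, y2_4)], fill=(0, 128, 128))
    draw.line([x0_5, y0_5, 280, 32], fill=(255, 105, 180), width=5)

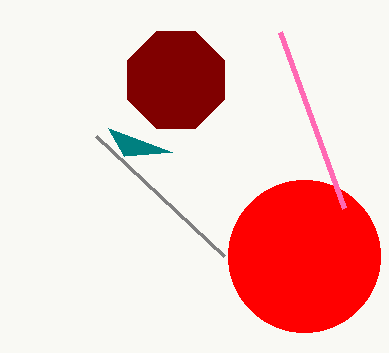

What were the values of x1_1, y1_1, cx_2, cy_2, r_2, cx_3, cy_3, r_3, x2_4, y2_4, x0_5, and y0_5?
x1_1 = 96
y1_1 = 136
cx_2 = 304
cy_2 = 256
r_2 = 76
cx_3 = 176
cy_3 = 80
r_3 = 52
x2_4 = 172
y2_4 = 152
x0_5 = 344
y0_5 = 208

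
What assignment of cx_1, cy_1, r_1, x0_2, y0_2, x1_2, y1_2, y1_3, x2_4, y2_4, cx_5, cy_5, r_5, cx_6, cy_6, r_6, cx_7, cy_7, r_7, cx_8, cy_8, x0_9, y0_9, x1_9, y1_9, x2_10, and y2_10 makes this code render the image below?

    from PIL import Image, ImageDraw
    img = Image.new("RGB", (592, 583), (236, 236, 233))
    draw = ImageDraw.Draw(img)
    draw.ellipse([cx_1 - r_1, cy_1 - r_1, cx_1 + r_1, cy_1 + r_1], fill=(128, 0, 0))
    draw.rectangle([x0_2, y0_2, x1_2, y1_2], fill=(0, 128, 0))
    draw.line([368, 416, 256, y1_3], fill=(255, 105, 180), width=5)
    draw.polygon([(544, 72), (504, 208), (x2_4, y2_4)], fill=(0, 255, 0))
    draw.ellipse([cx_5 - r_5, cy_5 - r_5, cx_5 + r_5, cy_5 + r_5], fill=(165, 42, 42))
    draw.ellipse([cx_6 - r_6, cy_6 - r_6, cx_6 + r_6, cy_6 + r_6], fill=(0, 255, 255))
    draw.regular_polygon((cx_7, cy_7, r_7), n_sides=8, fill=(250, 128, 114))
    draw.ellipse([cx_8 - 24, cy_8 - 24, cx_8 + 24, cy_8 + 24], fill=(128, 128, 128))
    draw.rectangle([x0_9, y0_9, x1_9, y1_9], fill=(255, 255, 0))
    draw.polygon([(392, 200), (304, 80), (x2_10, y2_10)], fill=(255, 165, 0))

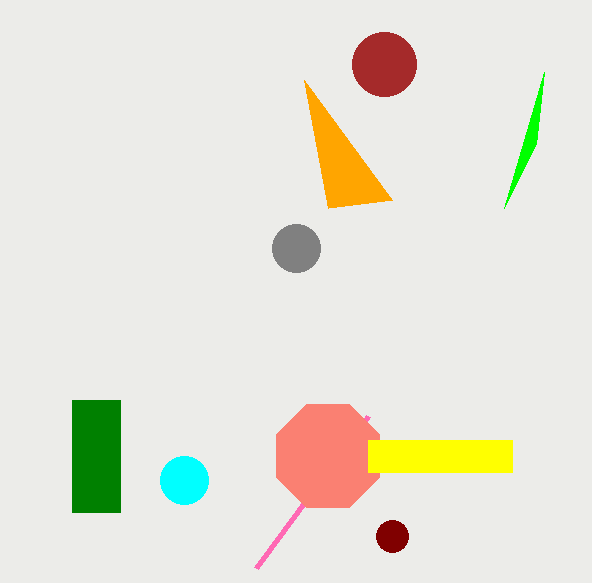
cx_1 = 392
cy_1 = 536
r_1 = 16
x0_2 = 72
y0_2 = 400
x1_2 = 120
y1_2 = 512
y1_3 = 568
x2_4 = 536
y2_4 = 144
cx_5 = 384
cy_5 = 64
r_5 = 32
cx_6 = 184
cy_6 = 480
r_6 = 24
cx_7 = 328
cy_7 = 456
r_7 = 56
cx_8 = 296
cy_8 = 248
x0_9 = 368
y0_9 = 440
x1_9 = 512
y1_9 = 472
x2_10 = 328
y2_10 = 208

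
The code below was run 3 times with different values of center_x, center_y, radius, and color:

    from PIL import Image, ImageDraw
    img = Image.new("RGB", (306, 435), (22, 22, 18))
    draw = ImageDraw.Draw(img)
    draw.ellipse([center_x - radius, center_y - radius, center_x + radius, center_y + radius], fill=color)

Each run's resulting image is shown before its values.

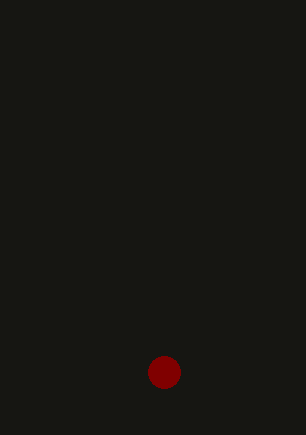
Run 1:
center_x = 164
center_y = 372
radius = 16
color = 'maroon'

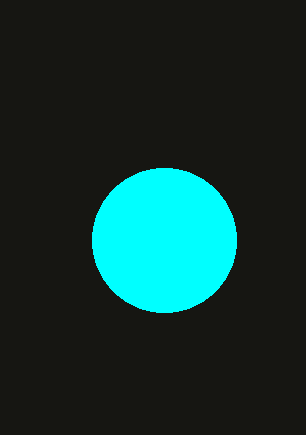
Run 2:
center_x = 164, center_y = 240, radius = 72, color = 'cyan'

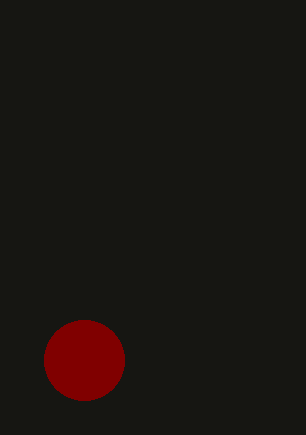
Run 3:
center_x = 84, center_y = 360, radius = 40, color = 'maroon'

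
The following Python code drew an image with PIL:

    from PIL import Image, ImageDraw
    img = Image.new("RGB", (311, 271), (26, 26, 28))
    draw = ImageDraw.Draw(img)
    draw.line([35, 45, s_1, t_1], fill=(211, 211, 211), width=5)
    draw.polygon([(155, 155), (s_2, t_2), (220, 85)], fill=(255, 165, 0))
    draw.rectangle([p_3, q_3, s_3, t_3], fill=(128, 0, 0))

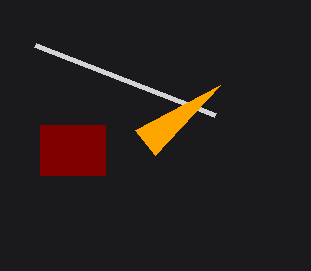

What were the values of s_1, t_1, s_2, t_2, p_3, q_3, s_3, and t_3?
s_1 = 215
t_1 = 115
s_2 = 135
t_2 = 130
p_3 = 40
q_3 = 125
s_3 = 105
t_3 = 175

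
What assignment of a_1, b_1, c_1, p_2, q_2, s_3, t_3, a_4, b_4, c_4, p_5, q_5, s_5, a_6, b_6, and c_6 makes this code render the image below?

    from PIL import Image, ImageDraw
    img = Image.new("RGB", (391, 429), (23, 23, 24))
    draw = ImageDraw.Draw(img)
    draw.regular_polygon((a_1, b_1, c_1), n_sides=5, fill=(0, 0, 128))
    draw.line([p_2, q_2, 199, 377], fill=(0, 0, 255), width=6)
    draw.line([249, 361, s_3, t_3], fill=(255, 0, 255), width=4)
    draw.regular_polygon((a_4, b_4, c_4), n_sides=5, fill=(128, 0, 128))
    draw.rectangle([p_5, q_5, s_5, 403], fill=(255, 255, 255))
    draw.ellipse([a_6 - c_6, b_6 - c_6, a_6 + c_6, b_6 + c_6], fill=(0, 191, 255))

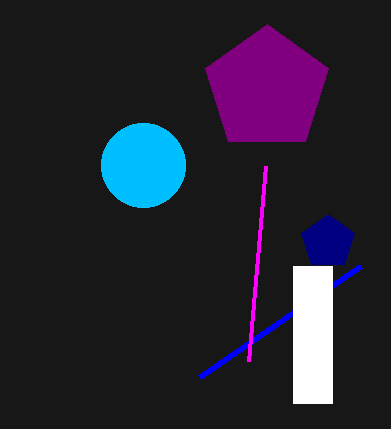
a_1 = 328, b_1 = 242, c_1 = 28, p_2 = 360, q_2 = 266, s_3 = 266, t_3 = 166, a_4 = 267, b_4 = 89, c_4 = 65, p_5 = 293, q_5 = 266, s_5 = 332, a_6 = 143, b_6 = 165, c_6 = 42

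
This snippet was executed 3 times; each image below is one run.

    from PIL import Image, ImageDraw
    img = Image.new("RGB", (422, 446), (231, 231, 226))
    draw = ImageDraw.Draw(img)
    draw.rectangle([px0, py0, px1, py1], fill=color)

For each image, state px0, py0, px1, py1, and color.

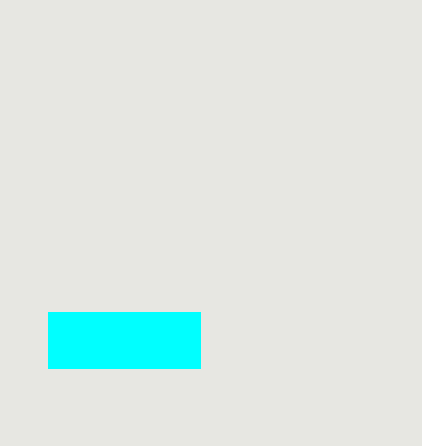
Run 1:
px0 = 48; py0 = 312; px1 = 200; py1 = 368; color = 'cyan'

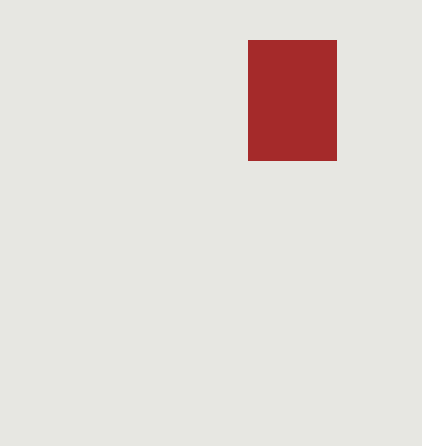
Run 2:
px0 = 248, py0 = 40, px1 = 336, py1 = 160, color = 'brown'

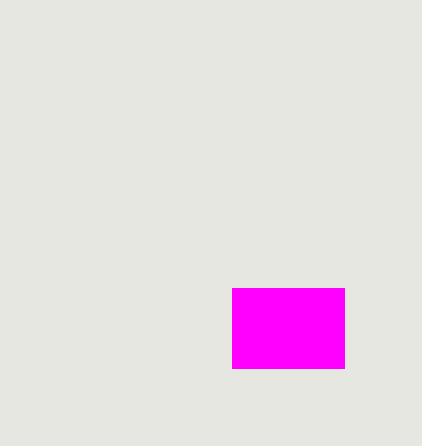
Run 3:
px0 = 232, py0 = 288, px1 = 344, py1 = 368, color = 'magenta'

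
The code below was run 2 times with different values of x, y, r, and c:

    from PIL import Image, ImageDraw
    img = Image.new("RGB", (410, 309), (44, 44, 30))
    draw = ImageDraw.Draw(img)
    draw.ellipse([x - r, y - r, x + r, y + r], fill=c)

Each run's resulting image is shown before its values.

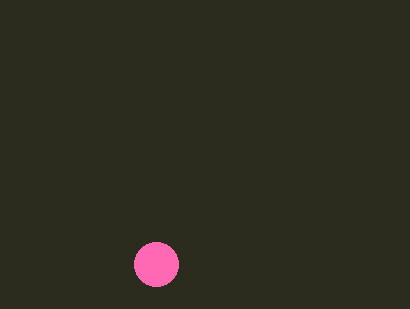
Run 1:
x = 156, y = 264, r = 22, c = 'hotpink'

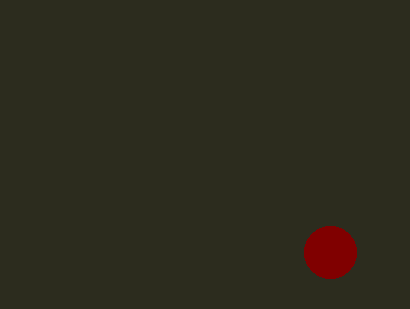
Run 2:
x = 330, y = 252, r = 26, c = 'maroon'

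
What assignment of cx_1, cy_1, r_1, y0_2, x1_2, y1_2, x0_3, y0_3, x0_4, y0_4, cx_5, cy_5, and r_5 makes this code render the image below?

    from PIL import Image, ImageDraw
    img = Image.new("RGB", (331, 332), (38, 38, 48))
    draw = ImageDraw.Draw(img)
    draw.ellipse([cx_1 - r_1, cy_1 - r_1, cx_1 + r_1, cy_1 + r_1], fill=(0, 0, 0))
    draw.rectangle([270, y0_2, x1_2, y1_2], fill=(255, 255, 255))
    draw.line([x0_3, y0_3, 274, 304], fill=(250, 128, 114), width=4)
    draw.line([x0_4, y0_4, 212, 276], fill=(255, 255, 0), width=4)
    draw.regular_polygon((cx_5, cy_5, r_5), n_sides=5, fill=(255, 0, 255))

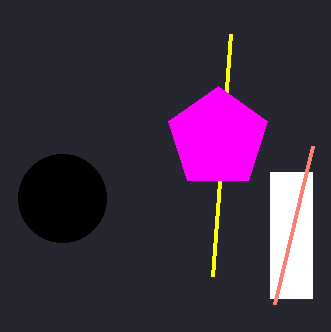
cx_1 = 62, cy_1 = 198, r_1 = 44, y0_2 = 172, x1_2 = 312, y1_2 = 298, x0_3 = 312, y0_3 = 146, x0_4 = 230, y0_4 = 34, cx_5 = 218, cy_5 = 138, r_5 = 52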